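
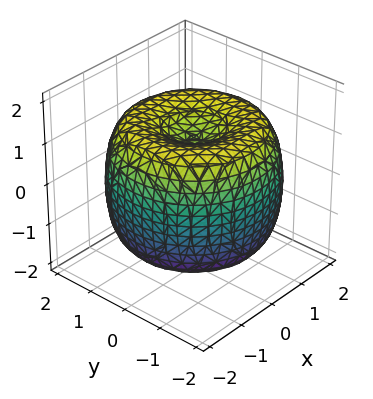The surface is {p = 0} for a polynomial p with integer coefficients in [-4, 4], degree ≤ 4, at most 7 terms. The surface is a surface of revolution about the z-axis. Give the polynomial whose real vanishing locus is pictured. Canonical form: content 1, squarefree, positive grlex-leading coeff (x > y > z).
x^4 + 2*x^2*y^2 + y^4 - 3*x^2 - 3*y^2 + 2*z^2 - 2

First, the degree is 4 — the shape is more complex than any degree-3 surface.
Next, symmetries: the surface is invariant under rotation about z: p = q(x² + y², z).
Then, against the integer gridlines: the z-axis gridline crossings are at z ∈ {-1, 1}; a circular section at z = 0 has radius between 1 and 2.
Finally, solving for integer coefficients yields p as stated.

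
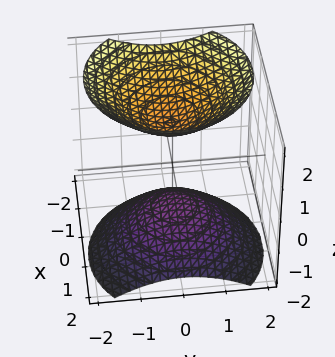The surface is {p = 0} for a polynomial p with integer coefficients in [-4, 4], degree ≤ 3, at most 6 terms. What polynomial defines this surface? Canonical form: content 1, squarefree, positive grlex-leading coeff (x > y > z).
3*x^2 + 2*x*z + 3*y^2 - 3*z^2 + 3

I count 2 distinct pieces. They look like related sheets of one shape, so recover p as a whole.
Degree: the shape is more complex than any degree-1 surface, so deg p = 2.
From the visible intercepts: the z-axis gridline crossings are at z ∈ {-1, 1}; the surface avoids every integer x-axis point in the box.
Together with the visible shape, these determine p as stated.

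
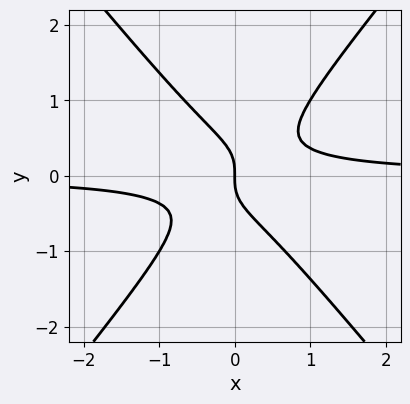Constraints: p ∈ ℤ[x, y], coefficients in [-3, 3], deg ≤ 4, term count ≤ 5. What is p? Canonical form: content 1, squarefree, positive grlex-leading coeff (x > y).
(a) Degree: a generic line meets the curve in up to 3 points, so deg p = 3.
(b) Checking where it meets the axes: it meets the y-axis at y = 0 (among the integer gridlines); it meets the x-axis at x = 0 (among the integer gridlines).
(c) Matching integer coefficients to the picture gives p.

3*x^2*y - 2*y^3 - x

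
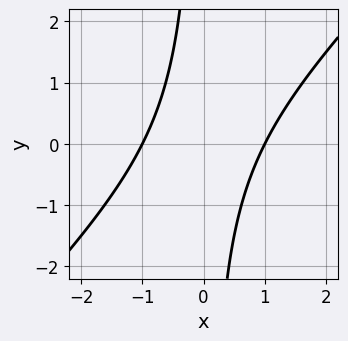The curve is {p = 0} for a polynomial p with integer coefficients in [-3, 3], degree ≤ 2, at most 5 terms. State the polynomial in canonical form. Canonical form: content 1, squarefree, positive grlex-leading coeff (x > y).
x^2 - x*y - 1

1. Degree: no degree-1 curve has this shape, so deg p = 2.
2. Against the integer gridlines: the curve avoids every integer y-axis point in the box; the x-axis gridline crossings are at x ∈ {-1, 1}.
3. These observations pin down the coefficients.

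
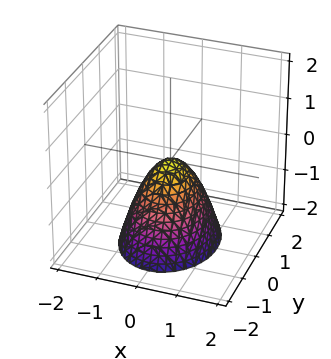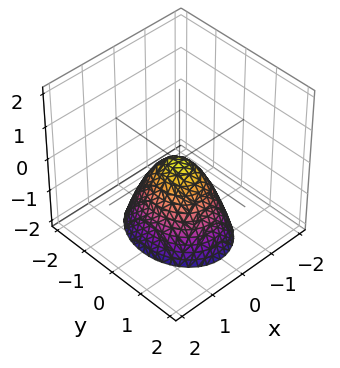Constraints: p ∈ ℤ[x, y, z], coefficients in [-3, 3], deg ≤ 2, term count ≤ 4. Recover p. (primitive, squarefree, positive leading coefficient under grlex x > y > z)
(a) Degree: a paraboloid; a quadric, so deg p = 2.
(b) Symmetries: mirror symmetry x ↦ −x ⇒ only even powers of x; it's symmetric under y → −y, forcing even powers of y.
(c) Checking where it meets the axes: it meets the x-axis at x = 0 (among the integer gridlines); one z-axis crossing is at z = 0; it crosses the y-axis at the gridline y = 0.
(d) Assembling these constraints gives the stated polynomial.

3*x^2 + 2*y^2 + 2*z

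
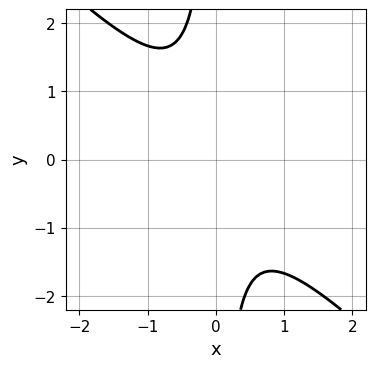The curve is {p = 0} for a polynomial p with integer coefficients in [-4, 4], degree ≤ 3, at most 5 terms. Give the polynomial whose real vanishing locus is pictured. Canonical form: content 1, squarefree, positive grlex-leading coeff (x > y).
3*x^2 + 3*x*y + 2

First, degree: a generic line meets the curve in up to 2 points, so deg p = 2.
Then, against the integer gridlines: the curve avoids every integer x-axis point in the box; the curve avoids every integer y-axis point in the box.
Finally, matching integer coefficients to the picture gives p.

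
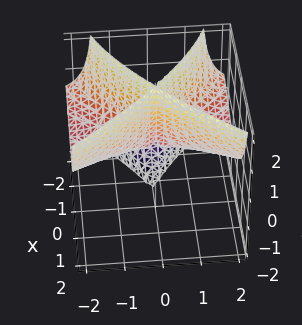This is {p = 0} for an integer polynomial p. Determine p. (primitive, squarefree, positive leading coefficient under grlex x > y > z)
x^3 + x^2*z - 3*y^2*z + 3*x^2

(a) There are 2 components. Treating them together as one polynomial.
(b) deg p = 3. No degree-2 surface has this shape.
(c) Reading off the gridlines: the visible z-axis segment lies entirely on the surface; every point of the y-axis in the box is on the surface.
(d) The integer polynomial consistent with all of this is the stated p.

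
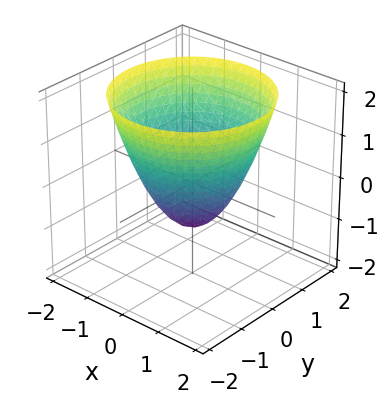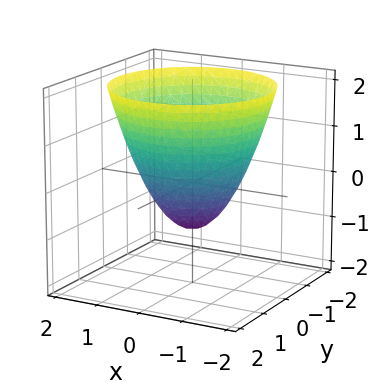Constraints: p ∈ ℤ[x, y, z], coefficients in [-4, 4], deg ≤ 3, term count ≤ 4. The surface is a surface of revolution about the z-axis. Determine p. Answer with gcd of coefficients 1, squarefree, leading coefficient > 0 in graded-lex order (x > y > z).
x^2 + y^2 - z - 1

deg p = 2.
Symmetries: rotational symmetry about the z-axis ⇒ p depends on x, y only through x² + y².
From the axis intercepts and sections: among the integer gridlines, it crosses the x-axis at x ∈ {-1, 1}; among the integer gridlines, it crosses the y-axis at y ∈ {-1, 1}; it crosses the z-axis at the gridline z = -1; a circular section at z = 2 has radius between 1 and 2.
The integer polynomial consistent with all of this is the stated p.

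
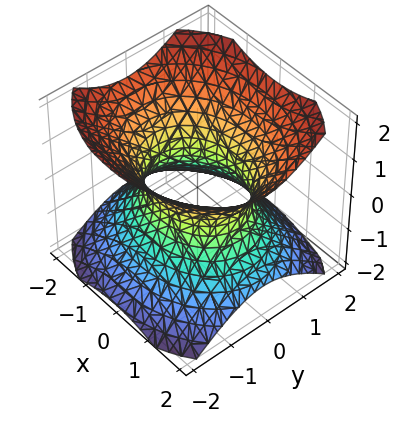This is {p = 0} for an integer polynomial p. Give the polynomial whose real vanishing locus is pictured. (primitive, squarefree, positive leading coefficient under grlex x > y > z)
(a) The degree is 2 — an hourglass — one-sheet hyperboloid; a quadric.
(b) Symmetries: it's symmetric under y → −y, forcing even powers of y; the z ↦ −z reflection is a symmetry, so z appears only in even powers; the x ↦ −x reflection is a symmetry, so x appears only in even powers.
(c) From the visible intercepts: it misses every integer gridline on the z-axis; among the integer gridlines, it crosses the y-axis at y ∈ {-1, 1}.
(d) Solving for integer coefficients yields p as stated.

2*x^2 + 3*y^2 - 3*z^2 - 3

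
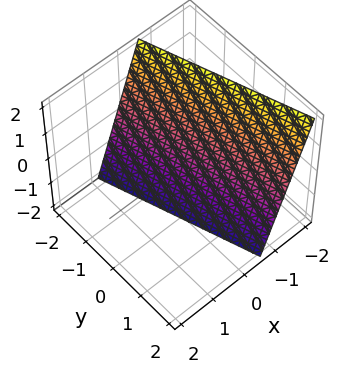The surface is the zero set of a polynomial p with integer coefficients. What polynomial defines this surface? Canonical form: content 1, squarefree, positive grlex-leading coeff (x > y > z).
3*x + y + z + 2

1. Degree: every cross-section is a straight line — this is a plane, so deg p = 1.
2. Checking where it meets the axes: one y-axis crossing is at y = -2; it meets the z-axis at z = -2 (among the integer gridlines).
3. Assembling these constraints gives the stated polynomial.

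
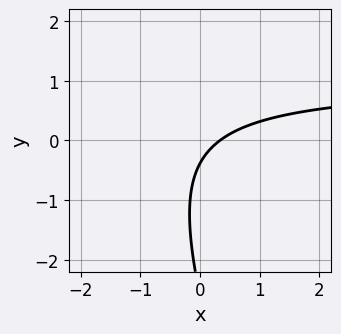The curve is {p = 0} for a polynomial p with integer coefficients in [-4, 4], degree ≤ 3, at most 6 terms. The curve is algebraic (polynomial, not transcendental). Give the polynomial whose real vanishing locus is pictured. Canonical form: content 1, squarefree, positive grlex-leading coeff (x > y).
The degree is 2 — no degree-1 curve has this shape.
Matching integer coefficients to the picture gives p.

3*x*y + y^2 - 3*x + 3*y + 1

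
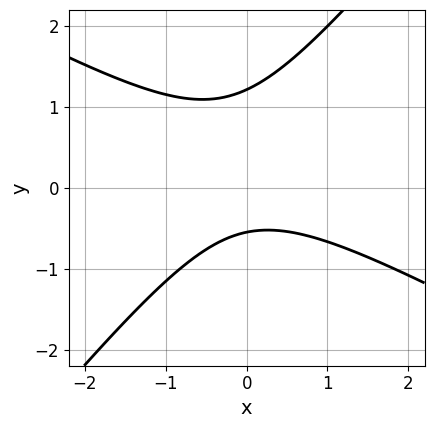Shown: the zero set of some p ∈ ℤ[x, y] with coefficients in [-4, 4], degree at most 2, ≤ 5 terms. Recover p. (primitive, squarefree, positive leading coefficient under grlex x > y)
First, deg p = 2. No degree-1 curve has this shape.
Then, reading off the gridlines: the curve avoids every integer x-axis point in the box.
Finally, fitting integer coefficients to these (and the overall shape) gives p.

2*x^2 + 2*x*y - 3*y^2 + 2*y + 2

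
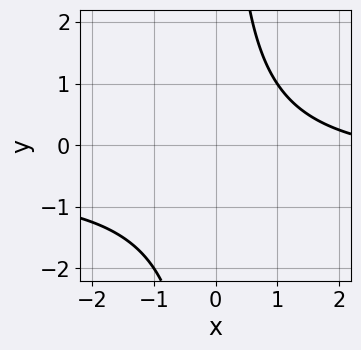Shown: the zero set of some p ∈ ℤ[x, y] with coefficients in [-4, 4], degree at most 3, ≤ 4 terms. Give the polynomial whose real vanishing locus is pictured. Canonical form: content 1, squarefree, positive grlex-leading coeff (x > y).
2*x*y + x - 3

Degree: a generic line meets the curve in up to 2 points, so deg p = 2.
Reading off the gridlines: no x-intercept at any integer in the box; the curve avoids every integer y-axis point in the box.
Together with the visible shape, these determine p as stated.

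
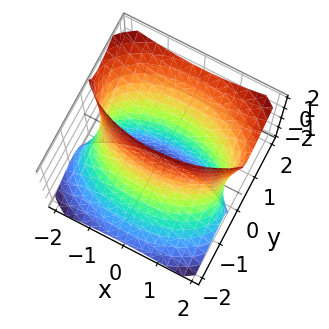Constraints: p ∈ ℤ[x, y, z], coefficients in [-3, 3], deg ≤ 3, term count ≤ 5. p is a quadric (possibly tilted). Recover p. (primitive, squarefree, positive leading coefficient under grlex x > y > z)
x^2 + 3*y^2 - 3*y*z - 3

(a) Degree: the shape is more complex than any degree-1 surface, so deg p = 2.
(b) Against the integer gridlines: the surface avoids every integer z-axis point in the box; the y-axis gridline crossings are at y ∈ {-1, 1}.
(c) Putting this together gives p.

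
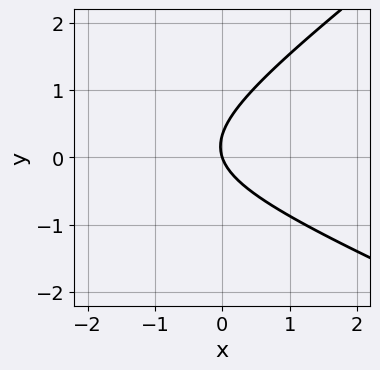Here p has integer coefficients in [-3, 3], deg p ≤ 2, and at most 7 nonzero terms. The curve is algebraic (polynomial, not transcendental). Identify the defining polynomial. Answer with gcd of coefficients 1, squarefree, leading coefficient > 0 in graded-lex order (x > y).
x^2 + x*y - 3*y^2 + 3*x + y

The degree is 2 — the shape is more complex than any degree-1 curve.
From the axis intercepts and sections: it meets the x-axis at x = 0 (among the integer gridlines); it meets the y-axis at y = 0 (among the integer gridlines).
Together with the visible shape, these determine p as stated.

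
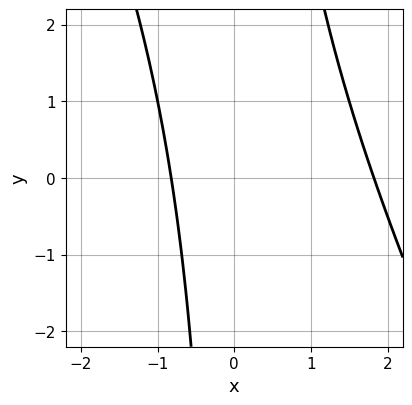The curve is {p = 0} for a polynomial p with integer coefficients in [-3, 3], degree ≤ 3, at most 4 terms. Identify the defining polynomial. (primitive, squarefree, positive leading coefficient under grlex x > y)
(a) deg p = 2.
(b) From the axis intercepts and sections: no y-intercept at any integer in the box.
(c) The integer polynomial consistent with all of this is the stated p.

2*x^2 + x*y - 2*x - 3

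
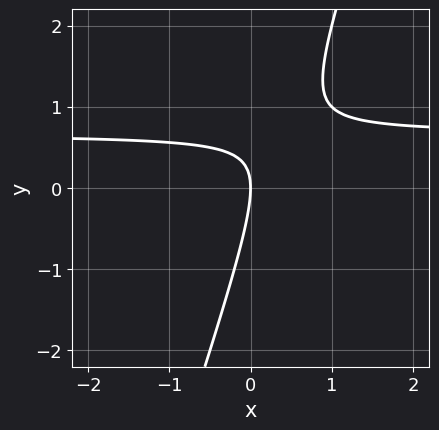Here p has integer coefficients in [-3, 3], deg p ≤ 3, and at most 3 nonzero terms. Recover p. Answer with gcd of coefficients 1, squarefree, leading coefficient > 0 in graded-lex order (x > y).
(a) The degree is 2 — a generic line meets the curve in up to 2 points.
(b) Reading off the gridlines: one x-axis crossing is at x = 0; one y-axis crossing is at y = 0.
(c) Together with the visible shape, these determine p as stated.

3*x*y - y^2 - 2*x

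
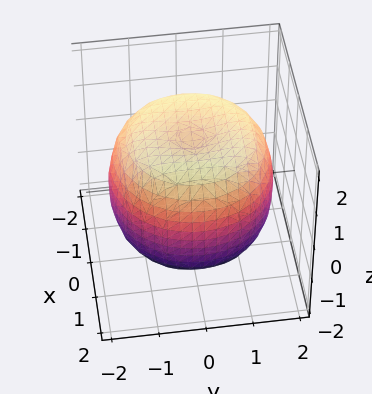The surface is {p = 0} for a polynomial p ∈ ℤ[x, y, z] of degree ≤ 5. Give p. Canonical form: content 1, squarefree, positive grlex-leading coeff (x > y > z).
x^4 + 2*x^2*y^2 + y^4 - 2*x^2 - 2*y^2 + 2*z^2 - 3

First, deg p = 4.
Then, symmetries: rotational symmetry about the z-axis ⇒ p depends on x, y only through x² + y².
Then, against the integer gridlines: a circular section at z = 0 has radius between 1 and 2.
Finally, assembling these constraints gives the stated polynomial.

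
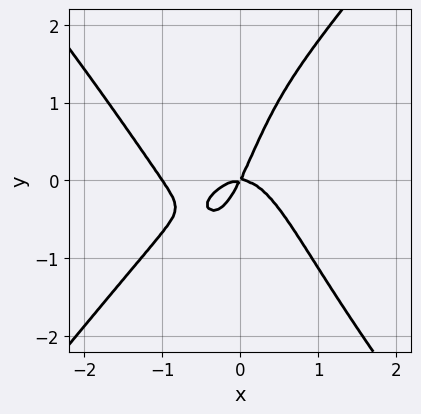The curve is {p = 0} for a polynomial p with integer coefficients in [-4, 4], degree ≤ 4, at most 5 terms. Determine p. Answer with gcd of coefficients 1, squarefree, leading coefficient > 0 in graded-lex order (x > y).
(a) The degree is 4 — no degree-3 curve has this shape.
(b) Checking where it meets the axes: it meets the y-axis at y = 0 (among the integer gridlines); the x-axis gridline crossings are at x ∈ {-1, 0}.
(c) Assembling these constraints gives the stated polynomial.

3*x^4 - 2*x^2*y^2 + 3*x^3 + 2*x*y - y^2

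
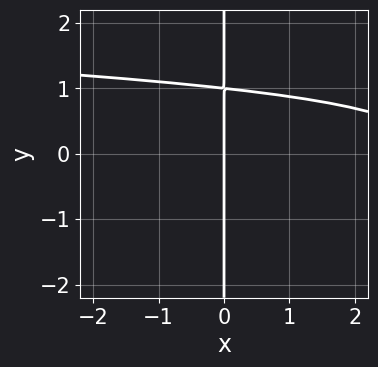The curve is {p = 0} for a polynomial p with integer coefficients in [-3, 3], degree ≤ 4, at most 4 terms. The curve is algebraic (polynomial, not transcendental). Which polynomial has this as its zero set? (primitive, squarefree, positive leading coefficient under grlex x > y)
3*x*y^3 + x^2 - 3*x

First, the degree is 4 — the shape is more complex than any degree-3 curve.
Next, against the integer gridlines: it meets the x-axis at x = 0 (among the integer gridlines); every point of the y-axis in the box is on the curve.
Finally, the integer polynomial consistent with all of this is the stated p.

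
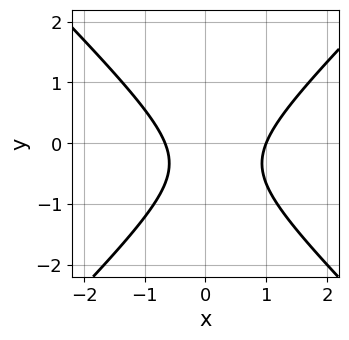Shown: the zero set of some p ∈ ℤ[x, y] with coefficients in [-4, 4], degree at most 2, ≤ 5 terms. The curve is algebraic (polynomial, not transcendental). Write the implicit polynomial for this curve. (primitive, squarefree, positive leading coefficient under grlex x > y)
First, the degree is 2 — no degree-1 curve has this shape.
Next, from the axis intercepts and sections: it meets the x-axis at x = 1 (among the integer gridlines); the curve avoids every integer y-axis point in the box.
Finally, the integer polynomial consistent with all of this is the stated p.

3*x^2 - 3*y^2 - x - 2*y - 2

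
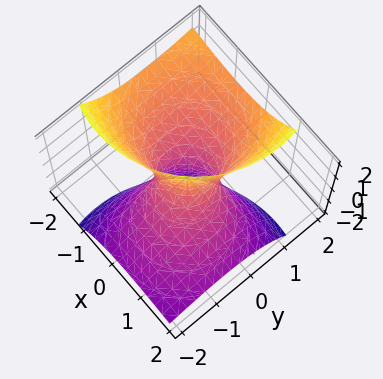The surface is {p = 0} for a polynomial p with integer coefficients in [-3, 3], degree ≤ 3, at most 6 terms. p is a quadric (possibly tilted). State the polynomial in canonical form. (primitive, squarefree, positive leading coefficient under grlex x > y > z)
2*x^2 + 3*x*z + 2*y^2 - 3*y*z - z^2 - 1

First, the degree is 2 — the shape is more complex than any degree-1 surface.
Next, from the visible intercepts: it misses every integer gridline on the z-axis.
Finally, matching integer coefficients to the picture gives p.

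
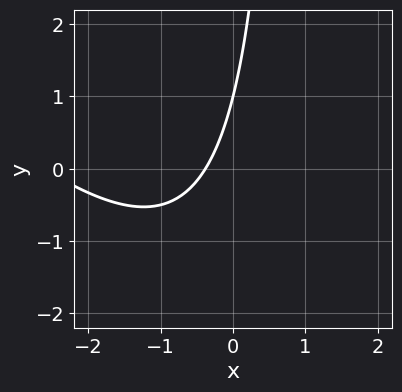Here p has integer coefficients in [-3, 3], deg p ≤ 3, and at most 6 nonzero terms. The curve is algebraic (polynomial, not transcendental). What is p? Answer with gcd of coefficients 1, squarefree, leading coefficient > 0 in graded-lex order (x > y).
1. deg p = 2.
2. From the axis intercepts and sections: it crosses the y-axis at the gridline y = 1.
3. Assembling these constraints gives the stated polynomial.

x^2 + x*y + 3*x - y + 1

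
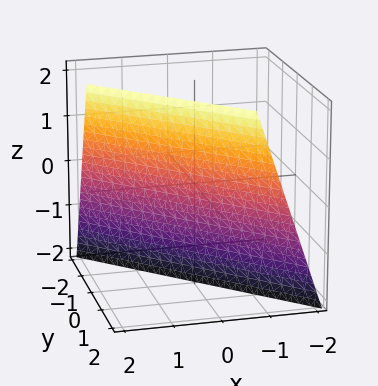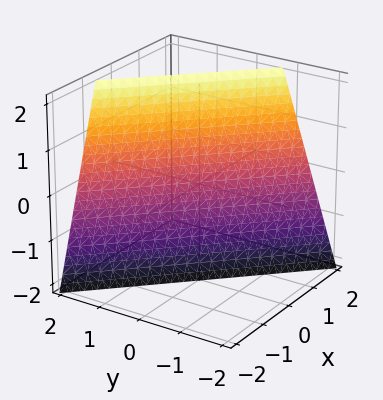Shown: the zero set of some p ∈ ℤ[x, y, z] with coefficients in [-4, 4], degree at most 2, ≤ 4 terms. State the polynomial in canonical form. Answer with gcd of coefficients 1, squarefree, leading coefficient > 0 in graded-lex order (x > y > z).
Degree: the surface is flat (a plane), so deg p = 1.
From the visible intercepts: it meets the z-axis at z = -2 (among the integer gridlines).
Putting this together gives p.

3*x + 3*y - z - 2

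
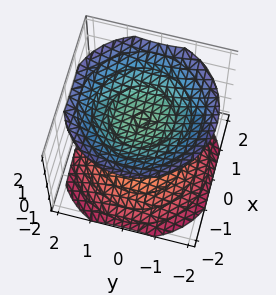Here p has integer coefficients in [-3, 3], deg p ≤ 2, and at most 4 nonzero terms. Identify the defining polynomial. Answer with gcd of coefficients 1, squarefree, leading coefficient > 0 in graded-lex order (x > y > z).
1. The picture has 2 separate pieces. They look like related sheets of one shape, so recover p as a whole.
2. Degree: two sheets facing apart; a quadric, so deg p = 2.
3. Symmetries: mirror symmetry z ↦ −z ⇒ only even powers of z; every cross-section ⟂ z is a circle, so x, y appear only via x² + y².
4. Reading off the gridlines: among the integer gridlines, it crosses the z-axis at z ∈ {-1, 1}; it misses every integer gridline on the y-axis; no x-intercept at any integer in the box.
5. Solving for integer coefficients yields p as stated.

2*x^2 + 2*y^2 - 3*z^2 + 3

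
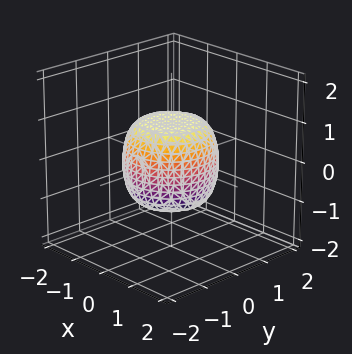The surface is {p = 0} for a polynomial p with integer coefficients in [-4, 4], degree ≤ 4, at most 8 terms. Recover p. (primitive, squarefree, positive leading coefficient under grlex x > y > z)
First, degree: no degree-3 surface has this shape, so deg p = 4.
Next, symmetries: rotational symmetry about the z-axis ⇒ p depends on x, y only through x² + y².
Then, reading off the gridlines: among the integer gridlines, it crosses the z-axis at z ∈ {-1, 1}; a circular section at z = 0 has radius between 1 and 2.
Finally, putting this together gives p.

2*x^4 + 4*x^2*y^2 + 2*y^4 - x^2 - y^2 + 2*z^2 - 2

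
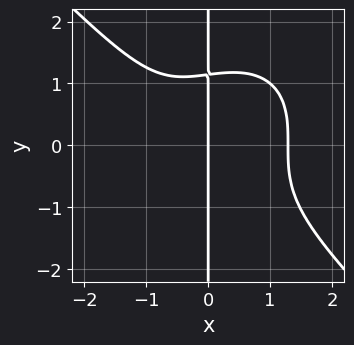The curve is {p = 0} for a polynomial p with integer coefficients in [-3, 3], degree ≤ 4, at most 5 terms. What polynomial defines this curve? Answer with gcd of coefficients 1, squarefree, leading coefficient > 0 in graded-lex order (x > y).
2*x^4 + 2*x*y^3 - x^2 - 3*x

The degree is 4 — a generic line meets the curve in up to 4 points.
Reading off the gridlines: the visible y-axis segment lies entirely on the curve; it crosses the x-axis at the gridline x = 0.
Fitting integer coefficients to these (and the overall shape) gives p.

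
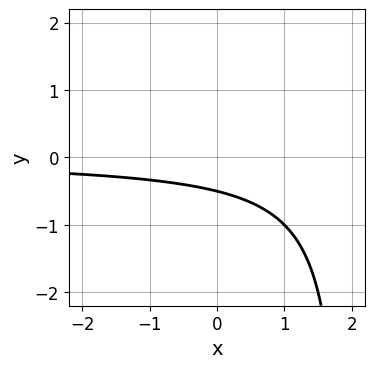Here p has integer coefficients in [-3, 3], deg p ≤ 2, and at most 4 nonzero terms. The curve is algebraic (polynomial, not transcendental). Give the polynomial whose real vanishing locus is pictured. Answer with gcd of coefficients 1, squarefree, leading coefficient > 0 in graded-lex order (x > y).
deg p = 2. The shape is more complex than any degree-1 curve.
From the axis intercepts and sections: the curve avoids every integer x-axis point in the box.
Together with the visible shape, these determine p as stated.

x*y - 2*y - 1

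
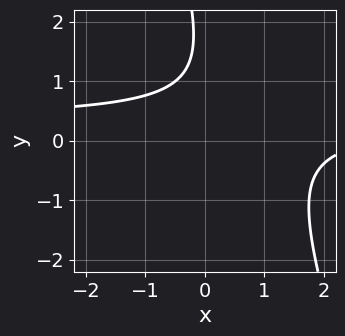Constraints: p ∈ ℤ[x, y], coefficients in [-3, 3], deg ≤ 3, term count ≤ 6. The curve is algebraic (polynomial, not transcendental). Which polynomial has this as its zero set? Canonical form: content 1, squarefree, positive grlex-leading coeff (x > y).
3*x*y + y^2 - x - 3*y + 3

First, the degree is 2 — a generic line meets the curve in up to 2 points.
Then, from the visible intercepts: it misses every integer gridline on the x-axis; the curve avoids every integer y-axis point in the box.
Finally, solving for integer coefficients yields p as stated.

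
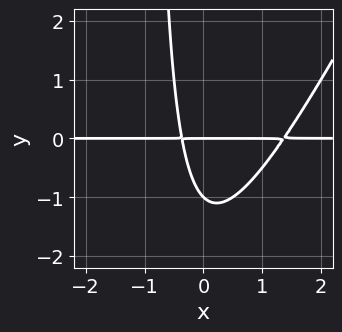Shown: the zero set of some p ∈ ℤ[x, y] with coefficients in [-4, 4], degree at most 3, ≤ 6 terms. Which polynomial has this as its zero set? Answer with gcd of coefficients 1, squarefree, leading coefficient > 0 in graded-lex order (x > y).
(a) deg p = 3. The shape is more complex than any degree-2 curve.
(b) From the axis intercepts and sections: the y-axis gridline crossings are at y ∈ {-1, 0}; the visible x-axis segment lies entirely on the curve.
(c) Putting this together gives p.

2*x^2*y - x*y^2 - 2*x*y - y^2 - y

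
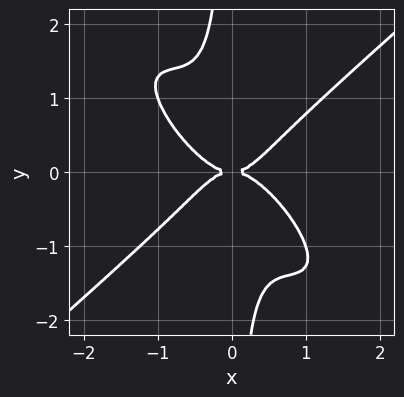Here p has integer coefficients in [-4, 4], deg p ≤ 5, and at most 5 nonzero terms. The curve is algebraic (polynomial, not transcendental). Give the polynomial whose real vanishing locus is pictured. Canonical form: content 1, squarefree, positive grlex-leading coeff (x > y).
2*x^4 + x^3*y - 2*x^2*y^2 - 2*x*y^3 - y^2

1. The degree is 4 — a generic line meets the curve in up to 4 points.
2. From the visible intercepts: it crosses the y-axis at the gridline y = 0; it meets the x-axis at x = 0 (among the integer gridlines).
3. The integer polynomial consistent with all of this is the stated p.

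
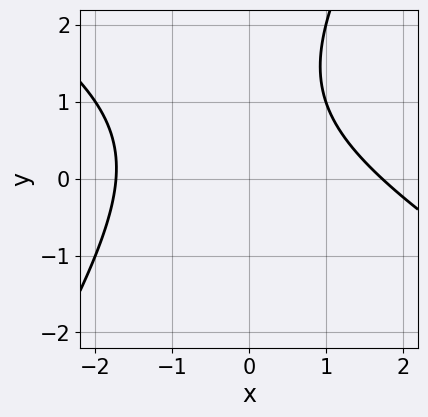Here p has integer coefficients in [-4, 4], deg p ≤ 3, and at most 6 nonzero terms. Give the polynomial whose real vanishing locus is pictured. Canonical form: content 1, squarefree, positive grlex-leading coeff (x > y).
x^2 + x*y - y^2 + 2*y - 3

The degree is 2 — the shape is more complex than any degree-1 curve.
Reading off the gridlines: the curve avoids every integer y-axis point in the box.
Putting this together gives p.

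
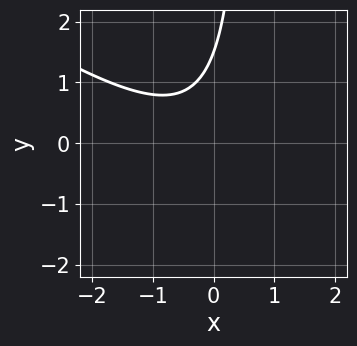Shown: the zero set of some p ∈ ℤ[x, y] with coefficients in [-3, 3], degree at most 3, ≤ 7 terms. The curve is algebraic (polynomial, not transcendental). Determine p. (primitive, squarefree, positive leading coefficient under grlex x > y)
2*x^2 + 3*x*y + x - 2*y + 3

First, the degree is 2 — a generic line meets the curve in up to 2 points.
Next, reading off the gridlines: it misses every integer gridline on the x-axis.
Finally, fitting integer coefficients to these (and the overall shape) gives p.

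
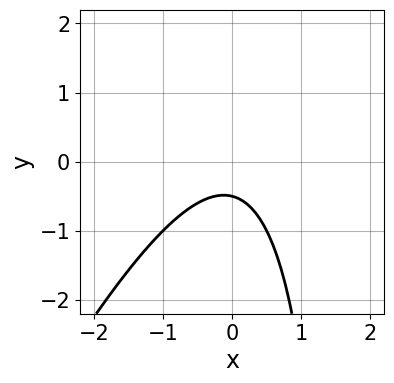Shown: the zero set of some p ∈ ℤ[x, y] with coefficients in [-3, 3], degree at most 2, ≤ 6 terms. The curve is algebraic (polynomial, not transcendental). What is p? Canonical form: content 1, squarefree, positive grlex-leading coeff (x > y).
2*x^2 - x*y + 2*y + 1

1. Degree: the shape is more complex than any degree-1 curve, so deg p = 2.
2. Reading off the gridlines: the curve avoids every integer x-axis point in the box.
3. Solving for integer coefficients yields p as stated.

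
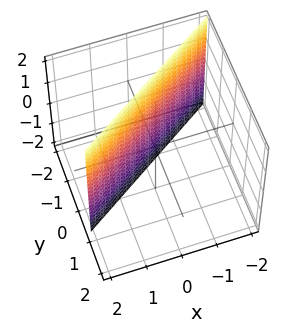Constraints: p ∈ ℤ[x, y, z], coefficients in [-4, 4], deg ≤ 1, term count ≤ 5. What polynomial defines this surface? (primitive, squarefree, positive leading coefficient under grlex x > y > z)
The degree is 1 — every cross-section is a straight line — this is a plane.
Reading off the gridlines: the surface avoids every integer z-axis point in the box; it crosses the x-axis at the gridline x = 1.
Fitting integer coefficients to these (and the overall shape) gives p.

2*x - 3*y - 2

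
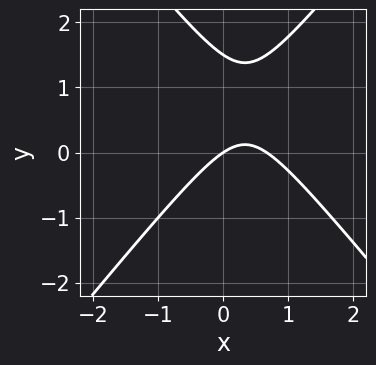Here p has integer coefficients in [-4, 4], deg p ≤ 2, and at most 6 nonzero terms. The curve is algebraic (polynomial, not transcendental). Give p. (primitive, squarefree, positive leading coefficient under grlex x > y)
(a) The degree is 2 — no degree-1 curve has this shape.
(b) Checking where it meets the axes: it crosses the x-axis at the gridline x = 0; one y-axis crossing is at y = 0.
(c) Fitting integer coefficients to these (and the overall shape) gives p.

3*x^2 - 2*y^2 - 2*x + 3*y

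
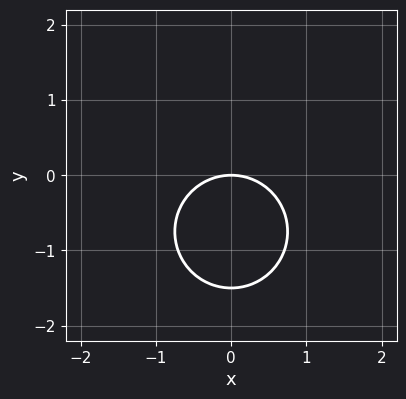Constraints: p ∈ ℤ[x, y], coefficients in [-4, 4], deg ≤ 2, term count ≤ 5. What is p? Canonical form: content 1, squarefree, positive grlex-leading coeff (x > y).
2*x^2 + 2*y^2 + 3*y

First, the degree is 2 — a generic line meets the curve in up to 2 points.
Then, symmetries: mirror symmetry x ↦ −x ⇒ only even powers of x.
Then, from the visible intercepts: it crosses the x-axis at the gridline x = 0; one y-axis crossing is at y = 0.
Finally, together with the visible shape, these determine p as stated.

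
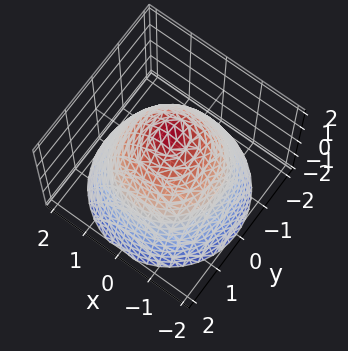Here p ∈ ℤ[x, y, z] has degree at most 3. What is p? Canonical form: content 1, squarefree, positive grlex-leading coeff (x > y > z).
deg p = 2. A generic line meets the surface in up to 2 points.
Symmetries: rotational symmetry about the z-axis ⇒ p depends on x, y only through x² + y².
From the visible intercepts: one z-axis crossing is at z = 2; a circular section at z = 1 has radius exactly 1.
Assembling these constraints gives the stated polynomial.

x^2 + y^2 + z - 2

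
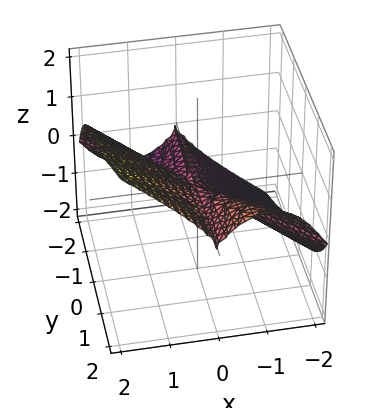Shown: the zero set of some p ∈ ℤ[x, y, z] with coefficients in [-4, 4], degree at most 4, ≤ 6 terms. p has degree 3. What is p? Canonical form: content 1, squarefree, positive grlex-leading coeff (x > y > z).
3*x^3 + 3*x^2*y - 2*x^2*z - 3*z^3

1. deg p = 3.
2. From the axis intercepts and sections: every point of the y-axis in the box is on the surface; it meets the x-axis at x = 0 (among the integer gridlines).
3. Fitting integer coefficients to these (and the overall shape) gives p.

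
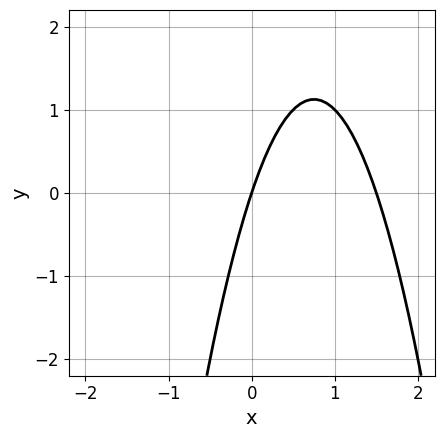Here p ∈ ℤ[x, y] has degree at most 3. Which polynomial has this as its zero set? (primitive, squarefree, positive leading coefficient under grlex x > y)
The degree is 2 — a generic line meets the curve in up to 2 points.
Observable constraints: one x-axis crossing is at x = 0; it crosses the y-axis at the gridline y = 0.
Putting this together gives p.

2*x^2 - 3*x + y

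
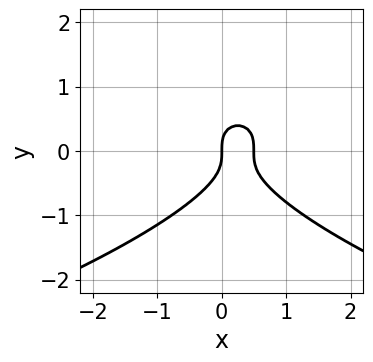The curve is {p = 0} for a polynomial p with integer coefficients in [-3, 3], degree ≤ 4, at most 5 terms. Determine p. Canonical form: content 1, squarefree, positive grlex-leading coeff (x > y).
2*y^3 + 2*x^2 - x

First, the degree is 3 — the shape is more complex than any degree-2 curve.
Next, against the integer gridlines: one x-axis crossing is at x = 0; one y-axis crossing is at y = 0.
Finally, putting this together gives p.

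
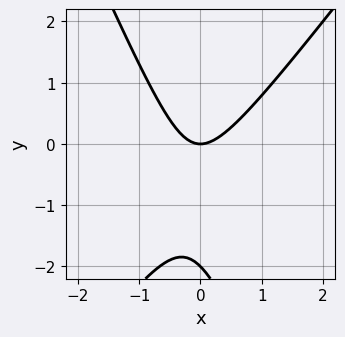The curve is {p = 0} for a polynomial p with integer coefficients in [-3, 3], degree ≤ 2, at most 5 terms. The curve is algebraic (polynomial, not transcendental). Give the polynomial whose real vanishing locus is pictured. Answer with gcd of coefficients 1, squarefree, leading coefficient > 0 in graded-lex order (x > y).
3*x^2 - x*y - y^2 - 2*y

deg p = 2.
Reading off the gridlines: the y-axis gridline crossings are at y ∈ {-2, 0}; it crosses the x-axis at the gridline x = 0.
Together with the visible shape, these determine p as stated.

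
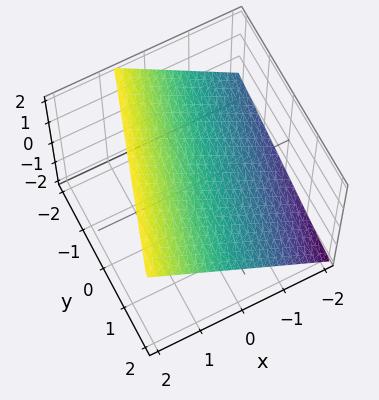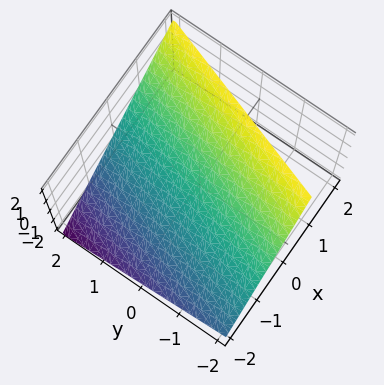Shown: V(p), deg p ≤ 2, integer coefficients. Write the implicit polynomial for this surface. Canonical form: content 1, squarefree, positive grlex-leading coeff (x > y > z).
3*x - y - 3*z + 2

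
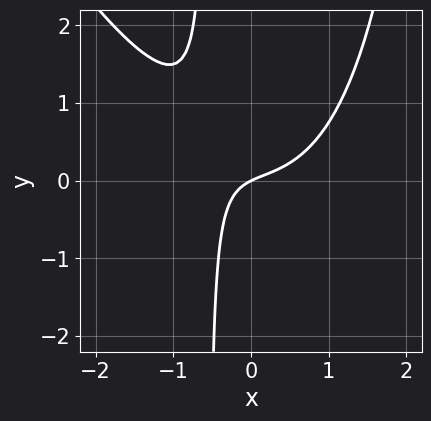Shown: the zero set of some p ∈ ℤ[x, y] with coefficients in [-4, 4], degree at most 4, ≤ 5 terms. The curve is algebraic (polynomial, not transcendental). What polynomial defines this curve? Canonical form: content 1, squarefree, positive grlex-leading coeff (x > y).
2*x^3 + x^2*y - 3*x*y + x - 2*y

1. Degree: no degree-2 curve has this shape, so deg p = 3.
2. Checking where it meets the axes: it meets the x-axis at x = 0 (among the integer gridlines); it meets the y-axis at y = 0 (among the integer gridlines).
3. Matching integer coefficients to the picture gives p.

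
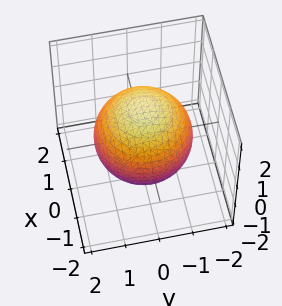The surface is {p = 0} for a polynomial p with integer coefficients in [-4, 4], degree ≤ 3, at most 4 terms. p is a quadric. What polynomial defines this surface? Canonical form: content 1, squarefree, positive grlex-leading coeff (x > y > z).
x^2 + y^2 + z^2 - 2

1. The degree is 2 — bounded and convex; a quadric.
2. Symmetries: mirror symmetry z ↦ −z ⇒ only even powers of z; every cross-section ⟂ z is a circle, so x, y appear only via x² + y².
3. Checking where it meets the axes: a circular section at z = 1 has radius exactly 1.
4. These observations pin down the coefficients.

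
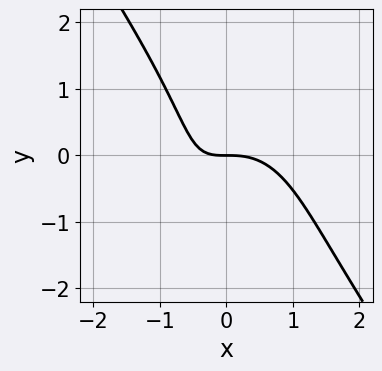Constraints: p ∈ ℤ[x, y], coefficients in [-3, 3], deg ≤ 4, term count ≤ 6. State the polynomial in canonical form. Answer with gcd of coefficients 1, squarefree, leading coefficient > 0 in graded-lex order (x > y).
deg p = 3. The shape is more complex than any degree-2 curve.
From the axis intercepts and sections: one x-axis crossing is at x = 0; one y-axis crossing is at y = 0.
Putting this together gives p.

3*x^3 + y^3 + 3*x*y + y^2 + 3*y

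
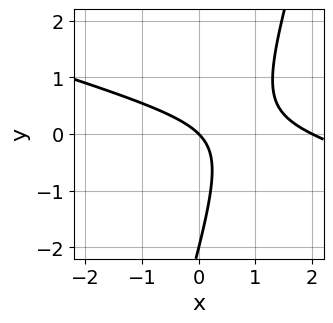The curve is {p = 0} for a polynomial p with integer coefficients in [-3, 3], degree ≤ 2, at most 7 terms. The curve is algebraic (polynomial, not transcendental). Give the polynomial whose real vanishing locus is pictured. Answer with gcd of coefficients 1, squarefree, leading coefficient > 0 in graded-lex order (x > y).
First, the degree is 2 — the shape is more complex than any degree-1 curve.
Then, checking where it meets the axes: the x-axis gridline crossings are at x ∈ {0, 2}; the y-axis gridline crossings are at y ∈ {-2, 0}.
Finally, the integer polynomial consistent with all of this is the stated p.

x^2 + 3*x*y - y^2 - 2*x - 2*y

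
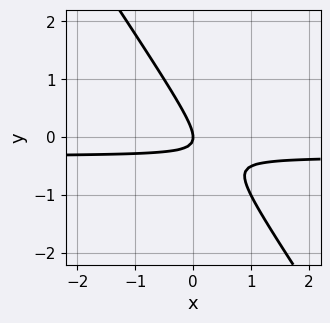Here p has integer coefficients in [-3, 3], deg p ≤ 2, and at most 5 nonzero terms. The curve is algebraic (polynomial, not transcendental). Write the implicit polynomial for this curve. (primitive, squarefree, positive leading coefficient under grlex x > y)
The degree is 2 — the shape is more complex than any degree-1 curve.
Checking where it meets the axes: one x-axis crossing is at x = 0; one y-axis crossing is at y = 0.
Matching integer coefficients to the picture gives p.

3*x*y + 2*y^2 + x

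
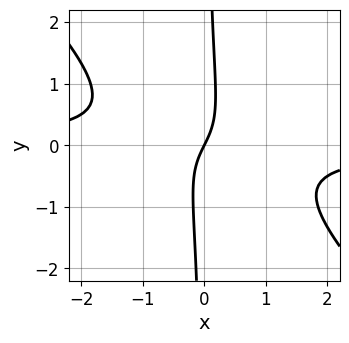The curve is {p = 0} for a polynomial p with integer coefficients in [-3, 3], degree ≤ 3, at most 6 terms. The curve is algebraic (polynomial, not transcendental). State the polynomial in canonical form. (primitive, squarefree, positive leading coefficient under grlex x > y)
1. The degree is 3 — the shape is more complex than any degree-2 curve.
2. Against the integer gridlines: it meets the y-axis at y = 0 (among the integer gridlines); it crosses the x-axis at the gridline x = 0.
3. Solving for integer coefficients yields p as stated.

3*x^2*y + 3*x*y^2 + 2*x - y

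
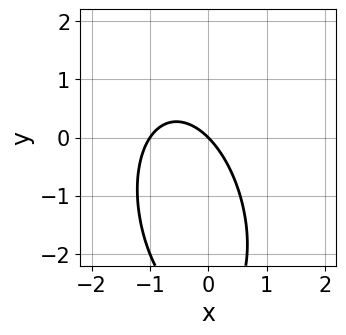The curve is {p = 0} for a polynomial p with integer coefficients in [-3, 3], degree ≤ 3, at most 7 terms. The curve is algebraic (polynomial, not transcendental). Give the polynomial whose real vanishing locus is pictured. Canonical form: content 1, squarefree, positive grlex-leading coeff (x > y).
3*x^2 + x*y + y^2 + 3*x + 3*y

1. deg p = 2.
2. Observable constraints: the x-axis gridline crossings are at x ∈ {-1, 0}; one y-axis crossing is at y = 0.
3. Fitting integer coefficients to these (and the overall shape) gives p.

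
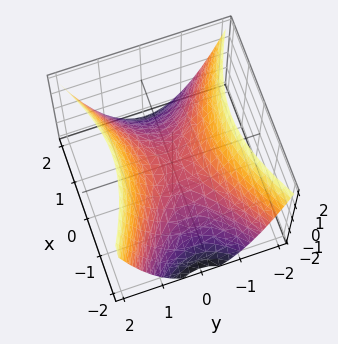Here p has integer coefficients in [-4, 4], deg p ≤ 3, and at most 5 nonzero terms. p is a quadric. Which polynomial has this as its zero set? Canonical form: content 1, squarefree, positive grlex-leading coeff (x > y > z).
x^2 - 2*y^2 + 2*z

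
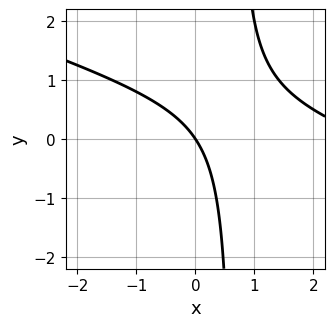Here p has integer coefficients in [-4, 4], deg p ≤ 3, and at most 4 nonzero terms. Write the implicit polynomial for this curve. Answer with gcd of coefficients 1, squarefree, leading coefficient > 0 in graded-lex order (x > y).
x^2 + 3*x*y - 3*x - 2*y

First, the degree is 2 — no degree-1 curve has this shape.
Then, observable constraints: it meets the y-axis at y = 0 (among the integer gridlines); one x-axis crossing is at x = 0.
Finally, solving for integer coefficients yields p as stated.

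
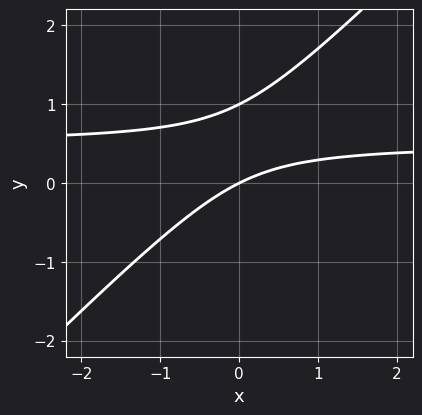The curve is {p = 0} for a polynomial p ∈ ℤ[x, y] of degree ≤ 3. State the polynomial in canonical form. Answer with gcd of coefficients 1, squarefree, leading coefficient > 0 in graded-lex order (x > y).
2*x*y - 2*y^2 - x + 2*y

Degree: a generic line meets the curve in up to 2 points, so deg p = 2.
Against the integer gridlines: the y-axis gridline crossings are at y ∈ {0, 1}; one x-axis crossing is at x = 0.
The integer polynomial consistent with all of this is the stated p.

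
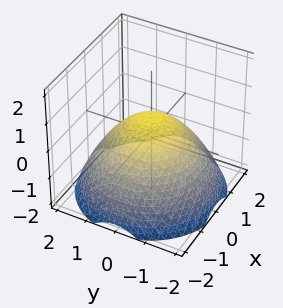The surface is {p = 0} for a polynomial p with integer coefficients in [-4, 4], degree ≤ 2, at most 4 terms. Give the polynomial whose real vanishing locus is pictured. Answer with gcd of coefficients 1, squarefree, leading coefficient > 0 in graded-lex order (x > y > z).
x^2 + y^2 + 2*z - 1

1. Degree: a generic line meets the surface in up to 2 points, so deg p = 2.
2. Symmetries: the surface is invariant under rotation about z: p = q(x² + y², z).
3. From the visible intercepts: a circular section at z = 0 has radius exactly 1; among the integer gridlines, it crosses the y-axis at y ∈ {-1, 1}; the x-axis gridline crossings are at x ∈ {-1, 1}.
4. Together with the visible shape, these determine p as stated.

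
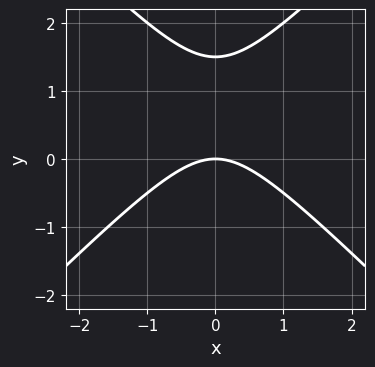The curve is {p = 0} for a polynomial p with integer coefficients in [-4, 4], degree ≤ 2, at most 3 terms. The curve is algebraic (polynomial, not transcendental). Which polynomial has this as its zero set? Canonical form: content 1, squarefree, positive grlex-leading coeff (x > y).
1. The degree is 2 — a generic line meets the curve in up to 2 points.
2. Symmetries: mirror symmetry x ↦ −x ⇒ only even powers of x.
3. Observable constraints: it meets the x-axis at x = 0 (among the integer gridlines); it meets the y-axis at y = 0 (among the integer gridlines).
4. These observations pin down the coefficients.

2*x^2 - 2*y^2 + 3*y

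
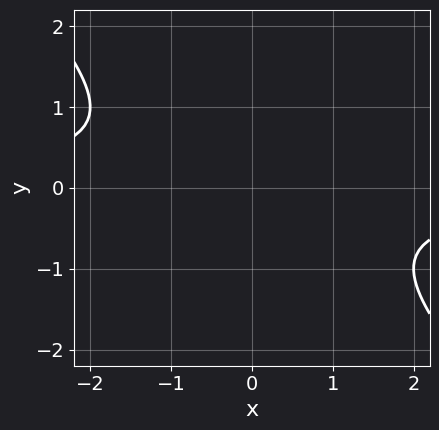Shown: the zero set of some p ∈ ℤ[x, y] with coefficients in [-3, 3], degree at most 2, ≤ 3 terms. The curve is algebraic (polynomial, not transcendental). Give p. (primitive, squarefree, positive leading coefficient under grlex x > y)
x*y + y^2 + 1

1. Degree: the shape is more complex than any degree-1 curve, so deg p = 2.
2. Checking where it meets the axes: it misses every integer gridline on the x-axis; no y-intercept at any integer in the box.
3. Fitting integer coefficients to these (and the overall shape) gives p.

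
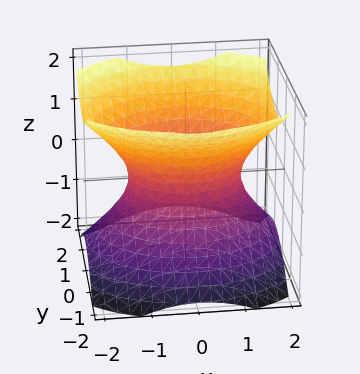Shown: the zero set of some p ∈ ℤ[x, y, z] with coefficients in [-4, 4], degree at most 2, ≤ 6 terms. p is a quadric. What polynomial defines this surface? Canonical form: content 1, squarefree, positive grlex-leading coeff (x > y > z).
2*x^2 + 3*y^2 - 3*z^2 - 3

1. The degree is 2 — one connected sheet with a waist; a quadric.
2. Symmetries: mirror symmetry z ↦ −z ⇒ only even powers of z; mirror symmetry y ↦ −y ⇒ only even powers of y; the x ↦ −x reflection is a symmetry, so x appears only in even powers.
3. Reading off the gridlines: among the integer gridlines, it crosses the y-axis at y ∈ {-1, 1}; no z-intercept at any integer in the box.
4. Together with the visible shape, these determine p as stated.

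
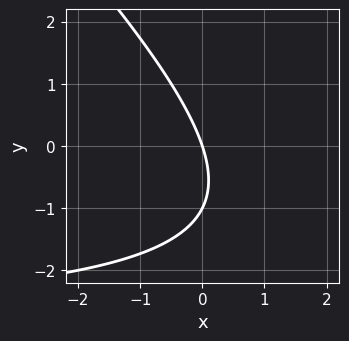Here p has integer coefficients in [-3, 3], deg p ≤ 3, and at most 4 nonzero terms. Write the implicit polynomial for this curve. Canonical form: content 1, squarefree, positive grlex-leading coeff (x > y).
(a) Degree: no degree-1 curve has this shape, so deg p = 2.
(b) Against the integer gridlines: it meets the x-axis at x = 0 (among the integer gridlines); among the integer gridlines, it crosses the y-axis at y ∈ {-1, 0}.
(c) Solving for integer coefficients yields p as stated.

x*y + y^2 + 3*x + y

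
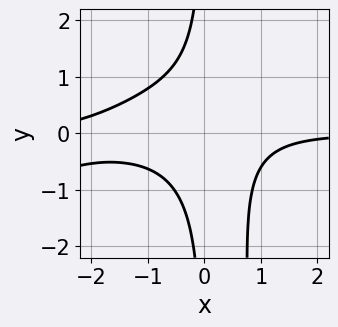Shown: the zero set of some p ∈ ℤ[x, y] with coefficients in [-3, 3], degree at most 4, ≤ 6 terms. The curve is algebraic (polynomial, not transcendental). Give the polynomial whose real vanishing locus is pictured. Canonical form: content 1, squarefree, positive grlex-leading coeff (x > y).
The degree is 4 — no degree-3 curve has this shape.
From the visible intercepts: it misses every integer gridline on the y-axis; the curve avoids every integer x-axis point in the box.
Fitting integer coefficients to these (and the overall shape) gives p.

2*x^3*y - 3*x^2*y^2 + 3*x^2*y + 3*x*y^2 + 3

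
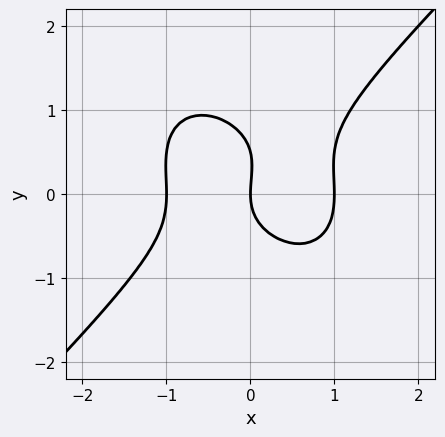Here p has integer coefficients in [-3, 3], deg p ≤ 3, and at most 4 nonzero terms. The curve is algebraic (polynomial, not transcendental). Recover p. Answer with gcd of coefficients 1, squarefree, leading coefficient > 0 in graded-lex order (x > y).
2*x^3 - 2*y^3 + y^2 - 2*x

1. Degree: no degree-2 curve has this shape, so deg p = 3.
2. Against the integer gridlines: the x-axis gridline crossings are at x ∈ {-1, 0, 1}; it meets the y-axis at y = 0 (among the integer gridlines).
3. These observations pin down the coefficients.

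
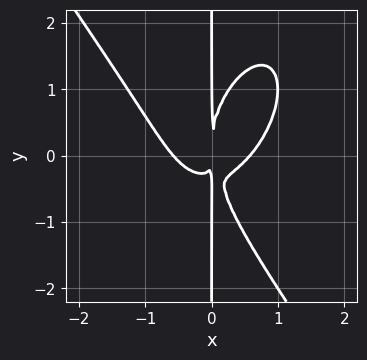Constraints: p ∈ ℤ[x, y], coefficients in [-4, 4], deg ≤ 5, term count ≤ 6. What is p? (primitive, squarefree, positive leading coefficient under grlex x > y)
3*x^4 + x*y^3 - 3*x^2*y - x^2

First, the degree is 4 — no degree-3 curve has this shape.
Then, checking where it meets the axes: the visible y-axis segment lies entirely on the curve.
Finally, putting this together gives p.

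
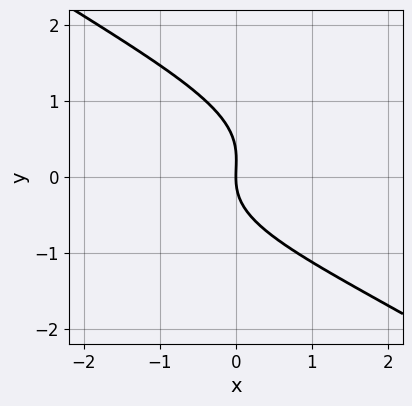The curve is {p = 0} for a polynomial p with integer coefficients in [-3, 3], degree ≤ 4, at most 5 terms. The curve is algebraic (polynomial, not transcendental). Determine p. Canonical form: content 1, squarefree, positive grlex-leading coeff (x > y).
2*x*y^2 + 3*y^3 - y^2 + 3*x

(a) Degree: the shape is more complex than any degree-2 curve, so deg p = 3.
(b) Observable constraints: one y-axis crossing is at y = 0; it crosses the x-axis at the gridline x = 0.
(c) Together with the visible shape, these determine p as stated.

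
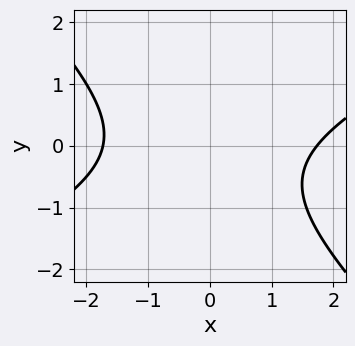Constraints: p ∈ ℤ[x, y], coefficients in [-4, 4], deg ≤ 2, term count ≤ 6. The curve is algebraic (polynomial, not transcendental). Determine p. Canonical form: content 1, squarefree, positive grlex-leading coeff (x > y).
First, deg p = 2. No degree-1 curve has this shape.
Next, observable constraints: the curve avoids every integer y-axis point in the box.
Finally, these observations pin down the coefficients.

x^2 - x*y - 2*y^2 - y - 3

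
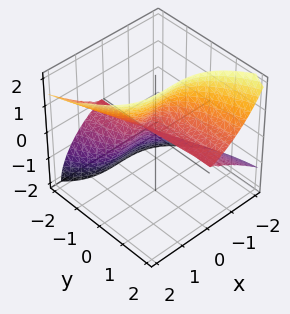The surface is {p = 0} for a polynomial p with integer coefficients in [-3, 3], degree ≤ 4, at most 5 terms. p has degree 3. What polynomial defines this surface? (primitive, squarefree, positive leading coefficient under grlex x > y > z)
x^3 + 2*y*z^2 - z^3 + z^2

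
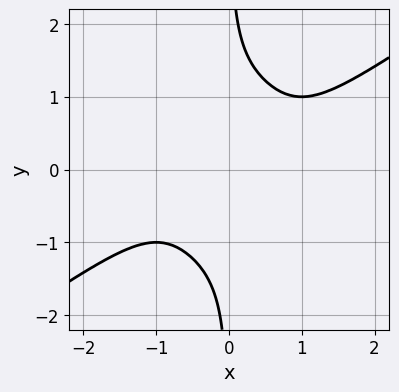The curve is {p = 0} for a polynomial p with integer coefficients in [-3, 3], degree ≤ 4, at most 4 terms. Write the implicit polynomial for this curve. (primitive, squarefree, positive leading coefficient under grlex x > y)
1. The degree is 4 — a generic line meets the curve in up to 4 points.
2. From the axis intercepts and sections: no y-intercept at any integer in the box; it misses every integer gridline on the x-axis.
3. The integer polynomial consistent with all of this is the stated p.

x^4 - x^3*y - x*y^3 + 1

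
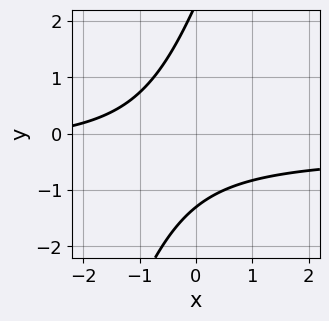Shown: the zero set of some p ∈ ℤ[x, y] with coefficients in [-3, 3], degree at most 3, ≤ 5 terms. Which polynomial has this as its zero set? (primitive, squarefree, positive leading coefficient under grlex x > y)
3*x*y - y^2 + x + y + 3

First, the degree is 2 — a generic line meets the curve in up to 2 points.
Then, observable constraints: the curve avoids every integer x-axis point in the box.
Finally, these observations pin down the coefficients.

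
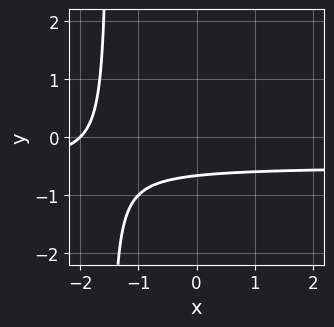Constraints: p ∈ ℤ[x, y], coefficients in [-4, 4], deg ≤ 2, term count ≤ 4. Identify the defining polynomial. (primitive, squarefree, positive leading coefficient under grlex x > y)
2*x*y + x + 3*y + 2

deg p = 2.
Against the integer gridlines: one x-axis crossing is at x = -2.
Putting this together gives p.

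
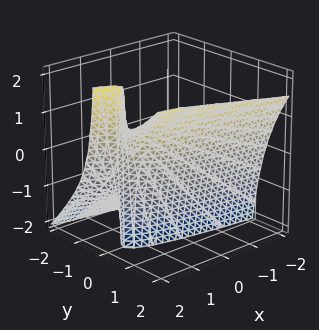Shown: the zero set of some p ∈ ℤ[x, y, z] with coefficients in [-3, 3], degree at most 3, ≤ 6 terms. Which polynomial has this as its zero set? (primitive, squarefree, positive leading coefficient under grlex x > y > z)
1. Degree: the shape is more complex than any degree-2 surface, so deg p = 3.
2. From the visible intercepts: it misses every integer gridline on the z-axis; it meets the y-axis at y = 1 (among the integer gridlines).
3. These observations pin down the coefficients.

3*y^3 - 3*y^2*z + 2*x - 3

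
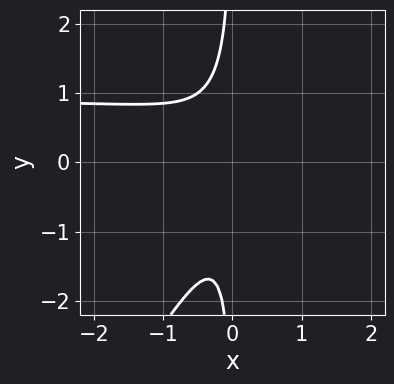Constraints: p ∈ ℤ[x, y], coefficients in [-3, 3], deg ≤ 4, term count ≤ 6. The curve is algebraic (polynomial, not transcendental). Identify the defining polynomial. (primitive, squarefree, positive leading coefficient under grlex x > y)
3*x^2*y - 2*x*y^2 - 3*x^2 - 1

deg p = 3. The shape is more complex than any degree-2 curve.
Checking where it meets the axes: the curve avoids every integer y-axis point in the box; it misses every integer gridline on the x-axis.
Matching integer coefficients to the picture gives p.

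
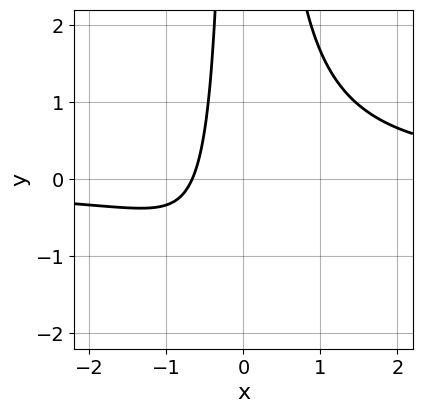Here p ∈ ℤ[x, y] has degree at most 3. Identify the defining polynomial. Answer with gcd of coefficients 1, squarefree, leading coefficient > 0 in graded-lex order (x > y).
3*x^2*y - 3*x - 2

The degree is 3 — no degree-2 curve has this shape.
Reading off the gridlines: no y-intercept at any integer in the box.
The integer polynomial consistent with all of this is the stated p.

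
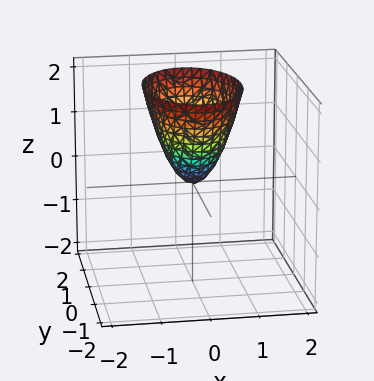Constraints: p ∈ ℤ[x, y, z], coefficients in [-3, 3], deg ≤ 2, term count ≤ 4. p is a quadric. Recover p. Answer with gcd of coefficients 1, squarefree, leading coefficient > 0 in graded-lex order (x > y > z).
First, degree: a single bowl opening along one axis; a quadric, so deg p = 2.
Then, symmetries: it's symmetric under y → −y, forcing even powers of y; it's symmetric under x → −x, forcing even powers of x.
Next, checking where it meets the axes: one x-axis crossing is at x = 0; one y-axis crossing is at y = 0; one z-axis crossing is at z = 0.
Finally, assembling these constraints gives the stated polynomial.

2*x^2 + y^2 - z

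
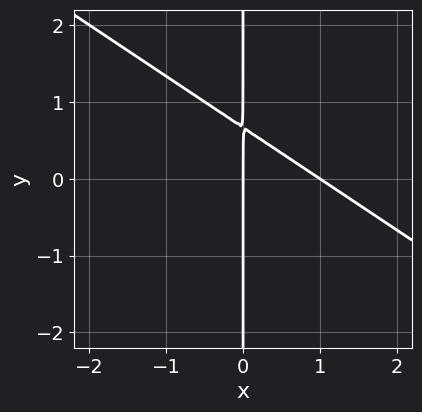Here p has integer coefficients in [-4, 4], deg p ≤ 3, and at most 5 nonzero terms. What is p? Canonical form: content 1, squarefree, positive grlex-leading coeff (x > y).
Degree: no degree-1 curve has this shape, so deg p = 2.
From the axis intercepts and sections: among the integer gridlines, it crosses the x-axis at x ∈ {0, 1}; the visible y-axis segment lies entirely on the curve.
The integer polynomial consistent with all of this is the stated p.

2*x^2 + 3*x*y - 2*x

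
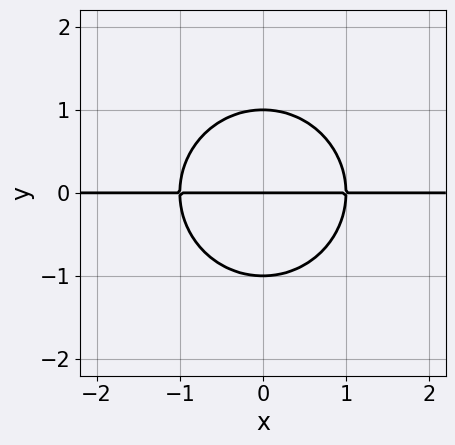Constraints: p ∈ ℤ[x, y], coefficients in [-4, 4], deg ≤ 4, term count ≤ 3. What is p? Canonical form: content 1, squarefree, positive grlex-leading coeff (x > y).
First, deg p = 3. A generic line meets the curve in up to 3 points.
Next, symmetries: mirror symmetry x ↦ −x ⇒ only even powers of x.
Next, from the visible intercepts: the visible x-axis segment lies entirely on the curve; among the integer gridlines, it crosses the y-axis at y ∈ {-1, 0, 1}.
Finally, matching integer coefficients to the picture gives p.

x^2*y + y^3 - y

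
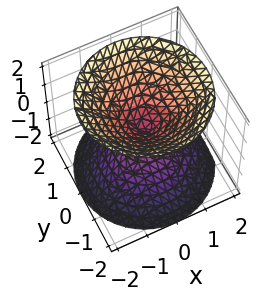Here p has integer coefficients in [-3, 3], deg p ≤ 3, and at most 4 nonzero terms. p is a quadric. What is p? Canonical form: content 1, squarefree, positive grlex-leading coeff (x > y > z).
There are 2 components. They look like related sheets of one shape, so recover p as a whole.
The degree is 2 — a double cone through the origin; a quadric.
Symmetries: it's symmetric under z → −z, forcing even powers of z; rotational symmetry about the z-axis ⇒ p depends on x, y only through x² + y².
From the visible intercepts: it meets the y-axis at y = 0 (among the integer gridlines); one z-axis crossing is at z = 0; it meets the x-axis at x = 0 (among the integer gridlines); a circular section at z = -1 has radius exactly 1.
These observations pin down the coefficients.

x^2 + y^2 - z^2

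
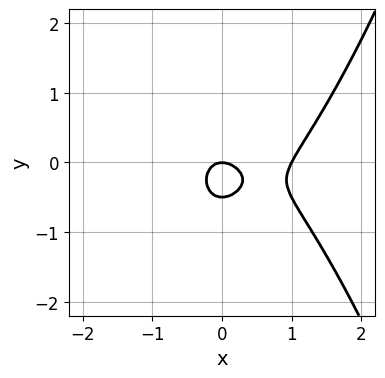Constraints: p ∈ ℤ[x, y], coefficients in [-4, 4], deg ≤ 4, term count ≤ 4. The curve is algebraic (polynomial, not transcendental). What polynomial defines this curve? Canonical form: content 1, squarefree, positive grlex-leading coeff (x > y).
2*x^3 - 2*x^2 - 2*y^2 - y

First, the degree is 3 — a generic line meets the curve in up to 3 points.
Then, from the visible intercepts: the x-axis gridline crossings are at x ∈ {0, 1}; one y-axis crossing is at y = 0.
Finally, these observations pin down the coefficients.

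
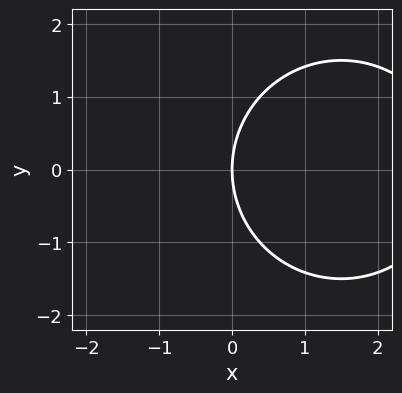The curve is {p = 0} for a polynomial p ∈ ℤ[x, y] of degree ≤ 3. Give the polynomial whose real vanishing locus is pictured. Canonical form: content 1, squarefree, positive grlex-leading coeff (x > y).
deg p = 2. No degree-1 curve has this shape.
Symmetries: it's symmetric under y → −y, forcing even powers of y.
From the axis intercepts and sections: it meets the x-axis at x = 0 (among the integer gridlines); it meets the y-axis at y = 0 (among the integer gridlines).
These observations pin down the coefficients.

x^2 + y^2 - 3*x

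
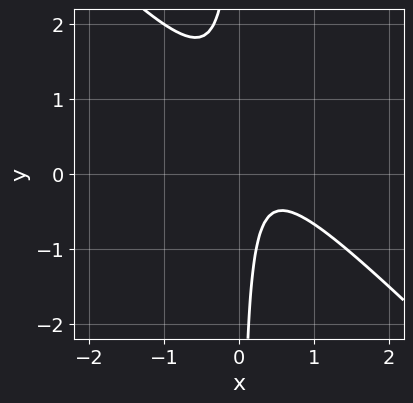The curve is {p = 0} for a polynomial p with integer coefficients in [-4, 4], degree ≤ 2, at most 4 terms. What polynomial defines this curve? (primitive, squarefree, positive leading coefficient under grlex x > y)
(a) deg p = 2.
(b) Against the integer gridlines: the curve avoids every integer x-axis point in the box; no y-intercept at any integer in the box.
(c) The integer polynomial consistent with all of this is the stated p.

3*x^2 + 3*x*y - 2*x + 1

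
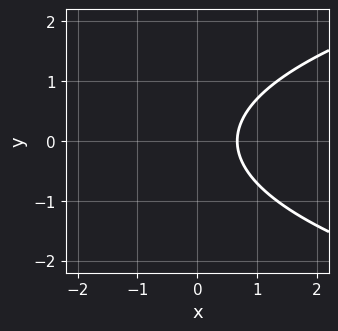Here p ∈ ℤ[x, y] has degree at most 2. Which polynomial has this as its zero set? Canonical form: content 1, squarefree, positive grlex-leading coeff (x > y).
2*y^2 - 3*x + 2

deg p = 2. The shape is more complex than any degree-1 curve.
Symmetries: mirror symmetry y ↦ −y ⇒ only even powers of y.
Checking where it meets the axes: it misses every integer gridline on the y-axis.
Assembling these constraints gives the stated polynomial.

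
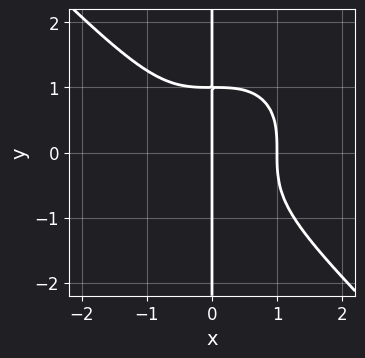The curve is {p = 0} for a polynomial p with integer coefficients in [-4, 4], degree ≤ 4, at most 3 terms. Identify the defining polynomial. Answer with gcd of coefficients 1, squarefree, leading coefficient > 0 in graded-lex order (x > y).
deg p = 4. No degree-3 curve has this shape.
Reading off the gridlines: the visible y-axis segment lies entirely on the curve; the x-axis gridline crossings are at x ∈ {0, 1}.
Solving for integer coefficients yields p as stated.

x^4 + x*y^3 - x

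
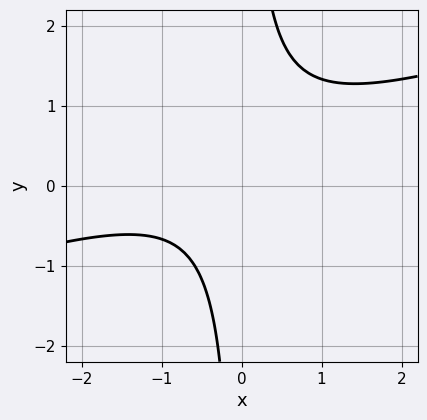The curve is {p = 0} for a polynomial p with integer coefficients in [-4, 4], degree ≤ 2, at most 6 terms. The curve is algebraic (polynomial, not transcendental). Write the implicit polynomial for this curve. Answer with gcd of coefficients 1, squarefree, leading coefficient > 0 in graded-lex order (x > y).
x^2 - 3*x*y + x + 2

(a) Degree: a generic line meets the curve in up to 2 points, so deg p = 2.
(b) From the axis intercepts and sections: it misses every integer gridline on the x-axis; no y-intercept at any integer in the box.
(c) Together with the visible shape, these determine p as stated.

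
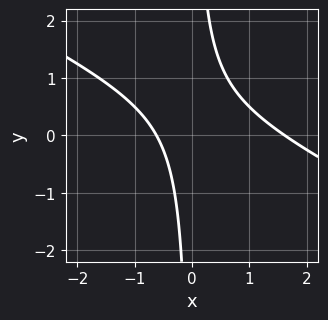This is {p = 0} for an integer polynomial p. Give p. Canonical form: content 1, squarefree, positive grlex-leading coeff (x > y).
x^2 + 2*x*y - x - 1

First, the degree is 2 — a generic line meets the curve in up to 2 points.
Then, from the axis intercepts and sections: no y-intercept at any integer in the box.
Finally, these observations pin down the coefficients.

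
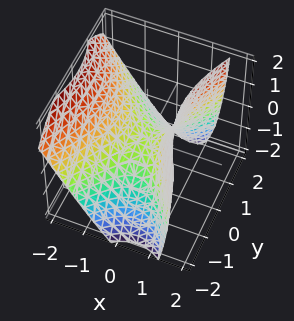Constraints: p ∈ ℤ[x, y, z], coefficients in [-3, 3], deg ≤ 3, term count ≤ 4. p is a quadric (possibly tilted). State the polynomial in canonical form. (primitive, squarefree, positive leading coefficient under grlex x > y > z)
2*x^2 + x*z - y^2 - 2*z

First, the degree is 2 — a generic line meets the surface in up to 2 points.
Then, against the integer gridlines: it crosses the x-axis at the gridline x = 0; it crosses the z-axis at the gridline z = 0; it meets the y-axis at y = 0 (among the integer gridlines).
Finally, these observations pin down the coefficients.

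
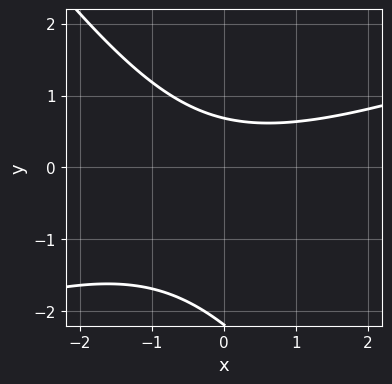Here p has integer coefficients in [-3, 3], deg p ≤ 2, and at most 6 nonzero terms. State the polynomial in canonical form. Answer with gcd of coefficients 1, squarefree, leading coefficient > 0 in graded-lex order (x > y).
First, degree: the shape is more complex than any degree-1 curve, so deg p = 2.
Next, from the visible intercepts: it misses every integer gridline on the x-axis.
Finally, fitting integer coefficients to these (and the overall shape) gives p.

x^2 - 2*x*y - 2*y^2 - 3*y + 3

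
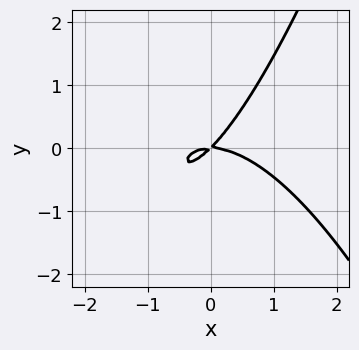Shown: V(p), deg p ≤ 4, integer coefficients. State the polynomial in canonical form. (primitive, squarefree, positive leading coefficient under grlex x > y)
(a) deg p = 3. A generic line meets the curve in up to 3 points.
(b) From the axis intercepts and sections: one y-axis crossing is at y = 0; one x-axis crossing is at x = 0.
(c) Putting this together gives p.

2*x^3 + 3*x*y - 3*y^2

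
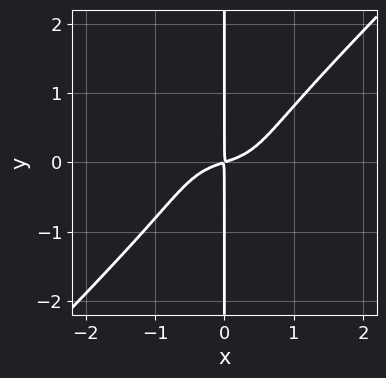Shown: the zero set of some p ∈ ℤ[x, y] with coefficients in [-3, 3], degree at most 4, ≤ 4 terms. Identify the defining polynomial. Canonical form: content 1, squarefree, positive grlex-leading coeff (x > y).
1. Degree: no degree-3 curve has this shape, so deg p = 4.
2. Checking where it meets the axes: the visible y-axis segment lies entirely on the curve.
3. Putting this together gives p.

3*x^4 - 3*x*y^3 + x^2 - 3*x*y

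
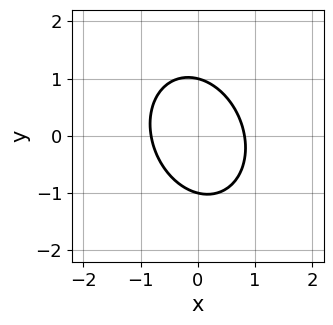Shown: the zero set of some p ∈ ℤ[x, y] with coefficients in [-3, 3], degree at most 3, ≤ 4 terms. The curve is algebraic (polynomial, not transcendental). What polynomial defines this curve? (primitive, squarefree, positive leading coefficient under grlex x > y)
3*x^2 + x*y + 2*y^2 - 2

First, the degree is 2 — no degree-1 curve has this shape.
Then, against the integer gridlines: the y-axis gridline crossings are at y ∈ {-1, 1}.
Finally, matching integer coefficients to the picture gives p.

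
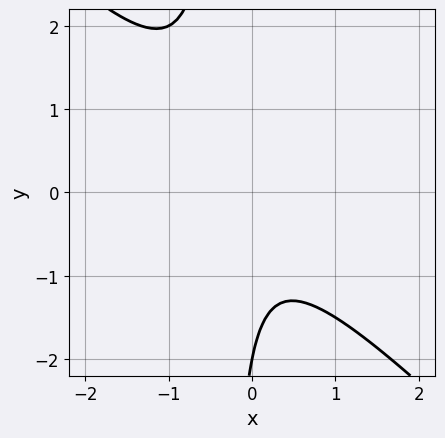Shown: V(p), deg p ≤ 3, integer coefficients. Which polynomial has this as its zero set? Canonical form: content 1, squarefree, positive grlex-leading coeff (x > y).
(a) deg p = 2. The shape is more complex than any degree-1 curve.
(b) Reading off the gridlines: it meets the y-axis at y = -2 (among the integer gridlines); no x-intercept at any integer in the box.
(c) Solving for integer coefficients yields p as stated.

3*x^2 + 3*x*y + x + y + 2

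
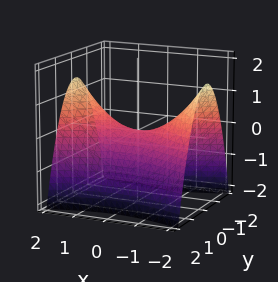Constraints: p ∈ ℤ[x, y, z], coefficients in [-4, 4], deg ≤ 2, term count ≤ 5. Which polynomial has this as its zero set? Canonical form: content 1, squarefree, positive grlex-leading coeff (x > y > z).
x^2 - 3*y^2 - 3*z

The degree is 2 — a hyperbolic paraboloid; a quadric.
Symmetries: mirror symmetry x ↦ −x ⇒ only even powers of x; it's symmetric under y → −y, forcing even powers of y.
Checking where it meets the axes: it crosses the y-axis at the gridline y = 0; it meets the x-axis at x = 0 (among the integer gridlines); one z-axis crossing is at z = 0.
Solving for integer coefficients yields p as stated.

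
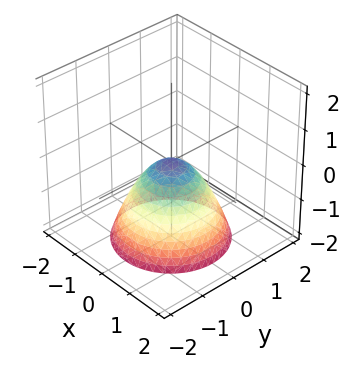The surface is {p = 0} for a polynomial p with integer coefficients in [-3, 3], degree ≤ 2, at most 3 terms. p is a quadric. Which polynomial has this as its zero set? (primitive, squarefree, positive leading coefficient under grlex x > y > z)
1. The degree is 2 — a paraboloid; a quadric.
2. Symmetries: the surface is invariant under rotation about z: p = q(x² + y², z).
3. Observable constraints: it crosses the z-axis at the gridline z = 0; a circular section at z = -2 has radius between 1 and 2; it crosses the x-axis at the gridline x = 0; it crosses the y-axis at the gridline y = 0.
4. Together with the visible shape, these determine p as stated.

x^2 + y^2 + z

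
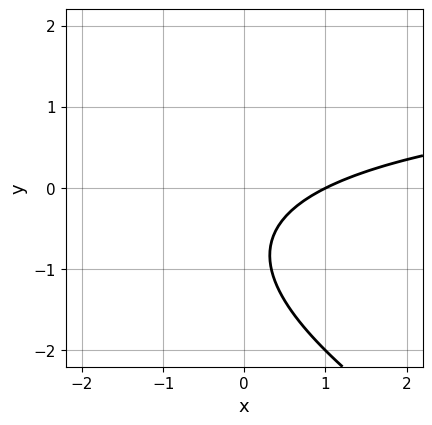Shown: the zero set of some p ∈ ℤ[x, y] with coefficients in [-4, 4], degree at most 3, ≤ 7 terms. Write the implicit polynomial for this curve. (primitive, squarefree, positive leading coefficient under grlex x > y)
(a) Degree: the shape is more complex than any degree-1 curve, so deg p = 2.
(b) From the visible intercepts: one x-axis crossing is at x = 1; the curve avoids every integer y-axis point in the box.
(c) Putting this together gives p.

x*y + 2*y^2 - 2*x + 3*y + 2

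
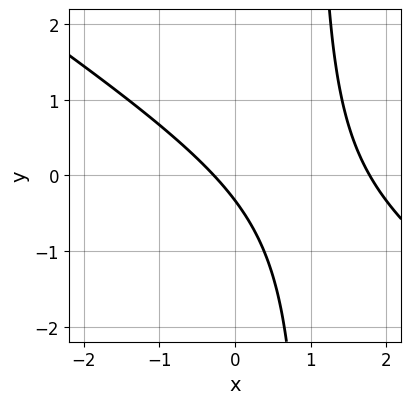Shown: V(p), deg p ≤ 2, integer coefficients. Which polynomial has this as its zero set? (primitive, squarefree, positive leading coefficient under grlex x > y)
The degree is 2 — no degree-1 curve has this shape.
Matching integer coefficients to the picture gives p.

2*x^2 + 3*x*y - 3*x - 3*y - 1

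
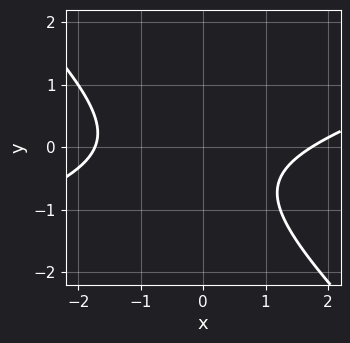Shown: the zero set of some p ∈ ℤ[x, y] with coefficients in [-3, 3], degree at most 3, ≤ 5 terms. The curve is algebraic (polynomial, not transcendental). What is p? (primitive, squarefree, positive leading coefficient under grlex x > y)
First, deg p = 2.
Next, from the visible intercepts: the curve avoids every integer y-axis point in the box.
Finally, assembling these constraints gives the stated polynomial.

x^2 - 2*x*y - 3*y^2 - 2*y - 3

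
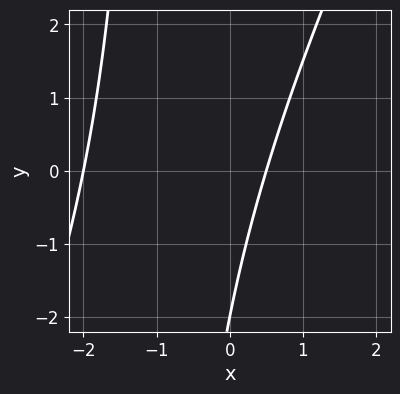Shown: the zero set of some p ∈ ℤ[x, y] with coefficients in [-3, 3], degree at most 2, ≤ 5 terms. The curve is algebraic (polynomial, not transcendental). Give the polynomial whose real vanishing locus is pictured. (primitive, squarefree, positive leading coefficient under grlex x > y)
2*x^2 - x*y + 3*x - y - 2

First, the degree is 2 — no degree-1 curve has this shape.
Next, checking where it meets the axes: one x-axis crossing is at x = -2; one y-axis crossing is at y = -2.
Finally, together with the visible shape, these determine p as stated.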